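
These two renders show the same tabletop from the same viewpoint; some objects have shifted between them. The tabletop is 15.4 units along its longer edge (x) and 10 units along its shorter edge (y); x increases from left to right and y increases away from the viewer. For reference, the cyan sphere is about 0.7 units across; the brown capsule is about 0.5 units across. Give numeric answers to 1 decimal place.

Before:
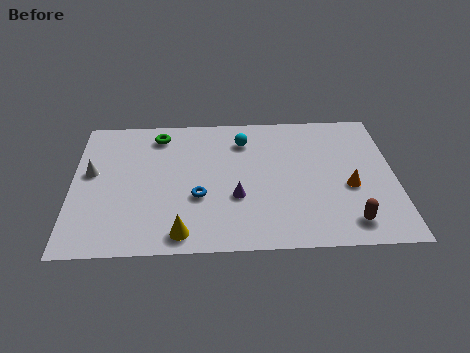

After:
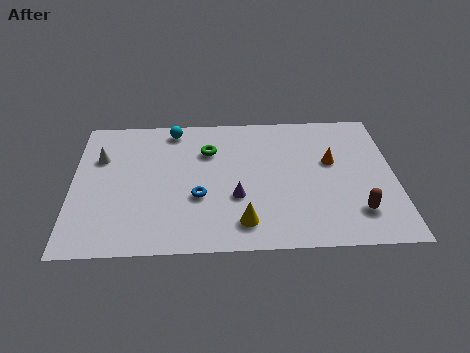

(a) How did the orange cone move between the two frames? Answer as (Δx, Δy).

(-0.8, 1.9)

From the two frames, the orange cone sits at roughly (13.2, 4.1) before and (12.4, 6.0) after.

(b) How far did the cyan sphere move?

3.5

From (8.2, 7.8) to (4.8, 8.8), the cyan sphere covered √(3.4² + 1.0²) ≈ 3.5 units.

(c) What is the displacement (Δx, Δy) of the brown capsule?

(0.4, 0.7)

The brown capsule was at about (13.1, 1.6) and moved to about (13.5, 2.3).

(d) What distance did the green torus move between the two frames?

2.7

From (4.1, 8.4) to (6.5, 7.1), the green torus covered √(2.4² + 1.3²) ≈ 2.7 units.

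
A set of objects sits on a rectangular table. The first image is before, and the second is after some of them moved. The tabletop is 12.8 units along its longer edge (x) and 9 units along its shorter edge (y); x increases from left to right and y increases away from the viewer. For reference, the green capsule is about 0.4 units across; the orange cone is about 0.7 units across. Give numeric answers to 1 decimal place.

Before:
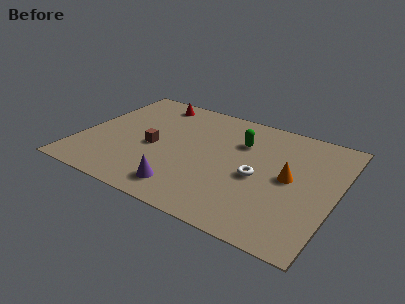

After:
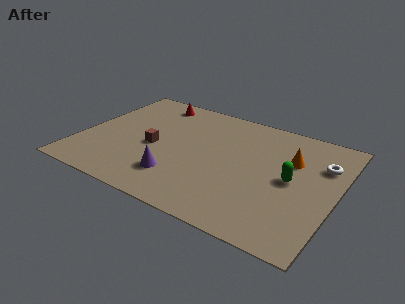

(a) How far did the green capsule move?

3.3

The green capsule moved from about (7.8, 6.3) to (10.6, 4.5), a distance of √(2.8² + 1.8²) ≈ 3.3.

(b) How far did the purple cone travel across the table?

0.9

The purple cone was near (5.7, 1.5) before and (5.2, 2.2) after, so it travelled √(0.5² + 0.7²) ≈ 0.9 units.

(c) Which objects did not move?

the brown cube and the red cone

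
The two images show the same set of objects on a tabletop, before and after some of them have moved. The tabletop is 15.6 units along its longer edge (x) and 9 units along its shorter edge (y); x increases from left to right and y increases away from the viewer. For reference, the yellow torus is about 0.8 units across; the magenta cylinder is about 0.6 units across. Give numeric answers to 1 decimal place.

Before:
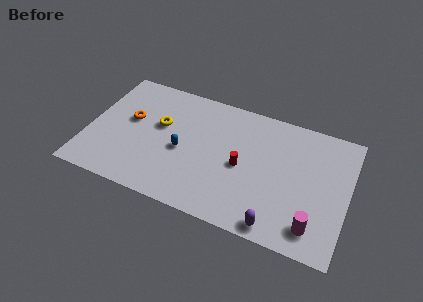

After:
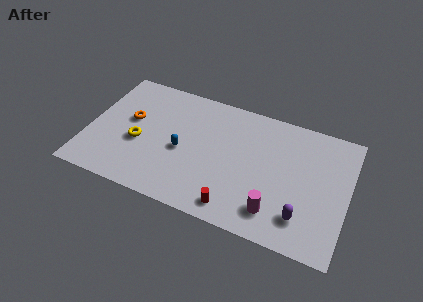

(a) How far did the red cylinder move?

3.0

The red cylinder moved from about (9.3, 4.2) to (9.2, 1.2), a distance of √(0.1² + 3.0²) ≈ 3.0.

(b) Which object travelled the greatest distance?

the red cylinder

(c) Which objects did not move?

the blue capsule and the orange torus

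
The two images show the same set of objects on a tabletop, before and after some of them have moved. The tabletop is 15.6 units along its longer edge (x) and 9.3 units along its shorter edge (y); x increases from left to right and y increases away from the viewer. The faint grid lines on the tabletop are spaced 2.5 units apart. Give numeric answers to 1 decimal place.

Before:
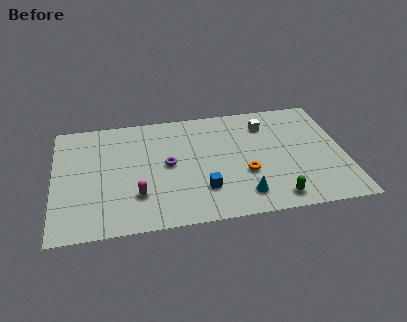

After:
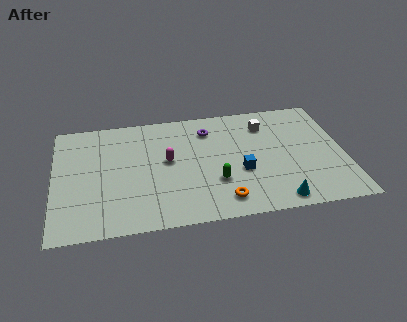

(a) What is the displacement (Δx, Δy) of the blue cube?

(2.1, 1.1)

From the two frames, the blue cube sits at roughly (7.9, 2.5) before and (10.0, 3.6) after.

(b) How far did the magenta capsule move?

3.0

The magenta capsule was near (4.4, 2.6) before and (6.1, 5.1) after, so it travelled √(1.7² + 2.5²) ≈ 3.0 units.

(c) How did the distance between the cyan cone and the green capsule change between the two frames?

+2.0

The distance was about 1.8 in the first image and 3.8 in the second, so they moved 2.0 units further apart.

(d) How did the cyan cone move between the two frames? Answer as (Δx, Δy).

(1.8, -0.7)

From the two frames, the cyan cone sits at roughly (10.0, 1.7) before and (11.8, 1.0) after.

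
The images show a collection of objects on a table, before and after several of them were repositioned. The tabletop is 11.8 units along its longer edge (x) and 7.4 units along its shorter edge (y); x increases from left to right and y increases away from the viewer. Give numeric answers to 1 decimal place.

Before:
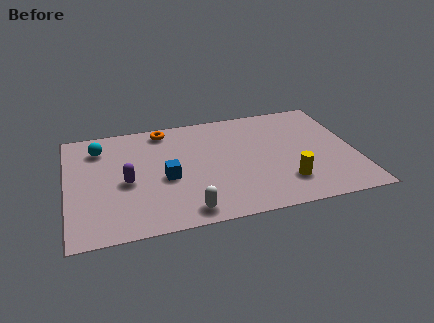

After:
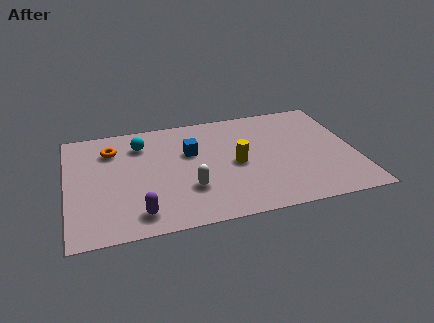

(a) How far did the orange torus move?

2.4

The orange torus was near (4.1, 6.5) before and (1.9, 5.6) after, so it travelled √(2.2² + 0.9²) ≈ 2.4 units.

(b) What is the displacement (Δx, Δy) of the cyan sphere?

(1.7, -0.1)

The cyan sphere started near (1.4, 5.8) and ended near (3.1, 5.7).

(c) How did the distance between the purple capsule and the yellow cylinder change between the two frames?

-1.9

Before: roughly 6.6 units apart; after: 4.7. That's 1.9 units closer together.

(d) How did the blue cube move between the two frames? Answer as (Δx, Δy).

(1.1, 1.5)

From the two frames, the blue cube sits at roughly (4.0, 3.2) before and (5.1, 4.7) after.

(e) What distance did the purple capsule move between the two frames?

2.1

From (2.4, 3.3) to (2.8, 1.2), the purple capsule covered √(0.4² + 2.1²) ≈ 2.1 units.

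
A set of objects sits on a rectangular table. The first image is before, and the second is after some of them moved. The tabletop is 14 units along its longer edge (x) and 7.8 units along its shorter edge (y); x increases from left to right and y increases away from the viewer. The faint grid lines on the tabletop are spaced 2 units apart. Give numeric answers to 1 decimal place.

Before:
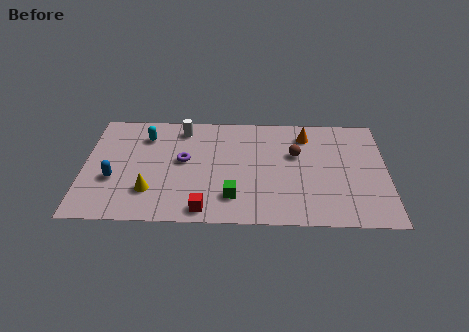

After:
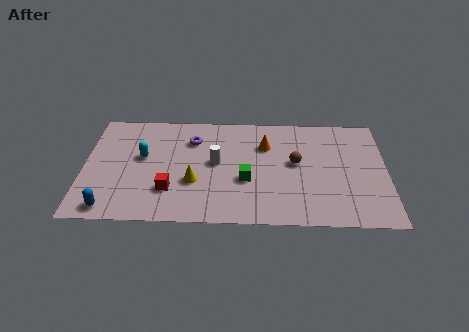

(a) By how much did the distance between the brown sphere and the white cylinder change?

-1.9

They were about 5.6 units apart before and 3.7 after — 1.9 units closer together.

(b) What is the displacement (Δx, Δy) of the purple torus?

(0.4, 1.5)

From the two frames, the purple torus sits at roughly (4.6, 4.3) before and (5.0, 5.8) after.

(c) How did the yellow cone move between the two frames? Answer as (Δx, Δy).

(2.0, 0.7)

The yellow cone was at about (3.1, 2.1) and moved to about (5.1, 2.8).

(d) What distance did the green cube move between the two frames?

1.3

From (6.9, 1.8) to (7.5, 3.0), the green cube covered √(0.6² + 1.2²) ≈ 1.3 units.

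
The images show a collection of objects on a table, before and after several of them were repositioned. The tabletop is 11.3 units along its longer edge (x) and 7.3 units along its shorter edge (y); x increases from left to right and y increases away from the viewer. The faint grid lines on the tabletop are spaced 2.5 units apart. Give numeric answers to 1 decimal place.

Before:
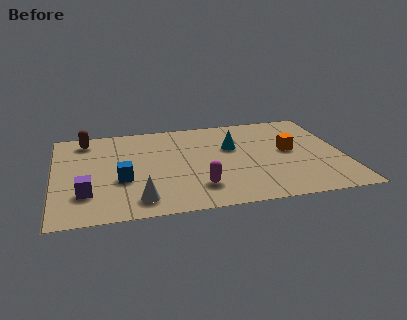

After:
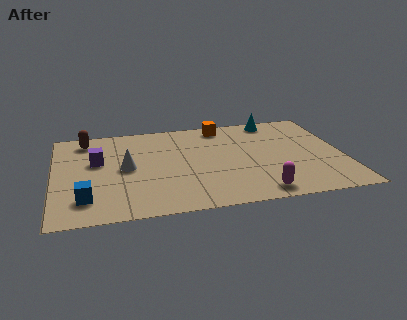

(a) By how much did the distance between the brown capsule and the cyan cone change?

+1.6

They were about 5.9 units apart before and 7.5 after — 1.6 units further apart.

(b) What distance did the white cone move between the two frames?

2.5

The white cone was near (3.2, 1.2) before and (2.8, 3.7) after, so it travelled √(0.4² + 2.5²) ≈ 2.5 units.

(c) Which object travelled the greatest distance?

the orange cube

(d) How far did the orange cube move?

3.5

The orange cube moved from about (9.2, 3.9) to (6.7, 6.4), a distance of √(2.5² + 2.5²) ≈ 3.5.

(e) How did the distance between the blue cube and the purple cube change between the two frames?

+1.2

The distance was about 1.6 in the first image and 2.8 in the second, so they moved 1.2 units further apart.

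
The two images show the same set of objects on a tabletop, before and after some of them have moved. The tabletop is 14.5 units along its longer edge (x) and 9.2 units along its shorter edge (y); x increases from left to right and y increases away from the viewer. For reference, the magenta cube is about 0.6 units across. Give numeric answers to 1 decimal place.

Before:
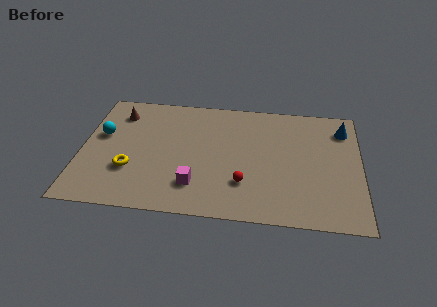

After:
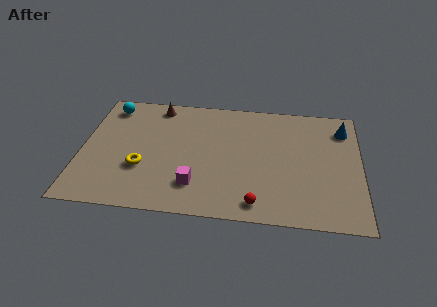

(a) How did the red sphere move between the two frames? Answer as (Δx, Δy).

(0.7, -1.4)

The red sphere started near (8.5, 2.6) and ended near (9.2, 1.2).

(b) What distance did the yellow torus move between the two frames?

0.6

From (2.6, 3.0) to (3.2, 3.2), the yellow torus covered √(0.6² + 0.2²) ≈ 0.6 units.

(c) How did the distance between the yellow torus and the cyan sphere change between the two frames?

+2.0

They were about 3.0 units apart before and 5.0 after — 2.0 units further apart.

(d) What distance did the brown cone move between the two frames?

2.2

The brown cone moved from about (1.8, 7.3) to (3.8, 8.1), a distance of √(2.0² + 0.8²) ≈ 2.2.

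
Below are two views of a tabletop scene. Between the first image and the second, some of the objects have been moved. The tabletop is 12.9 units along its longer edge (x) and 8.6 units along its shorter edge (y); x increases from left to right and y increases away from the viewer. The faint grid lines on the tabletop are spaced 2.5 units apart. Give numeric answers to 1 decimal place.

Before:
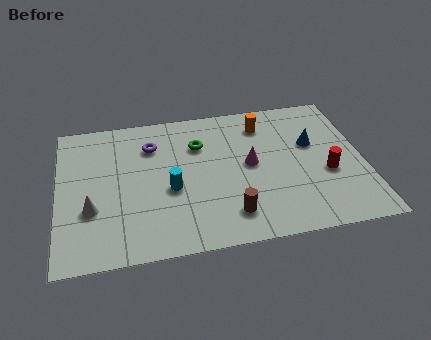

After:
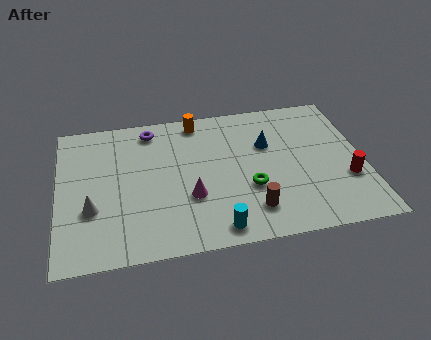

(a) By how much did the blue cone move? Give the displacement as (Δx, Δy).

(-1.9, 0.3)

From the two frames, the blue cone sits at roughly (10.8, 5.3) before and (8.9, 5.6) after.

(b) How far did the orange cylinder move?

2.9

The orange cylinder moved from about (8.8, 6.9) to (6.0, 7.6), a distance of √(2.8² + 0.7²) ≈ 2.9.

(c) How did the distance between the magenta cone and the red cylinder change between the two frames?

+3.2

They were about 3.4 units apart before and 6.6 after — 3.2 units further apart.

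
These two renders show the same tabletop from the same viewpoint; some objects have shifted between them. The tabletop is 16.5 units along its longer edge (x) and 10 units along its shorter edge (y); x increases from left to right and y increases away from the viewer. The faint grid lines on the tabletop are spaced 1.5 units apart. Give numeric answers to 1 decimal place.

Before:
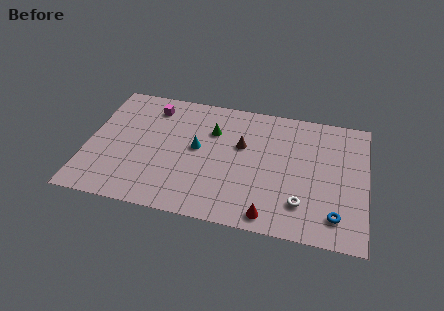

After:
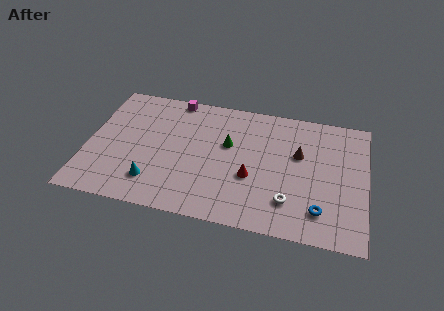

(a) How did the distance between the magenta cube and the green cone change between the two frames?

+0.7

Before: roughly 3.9 units apart; after: 4.6. That's 0.7 units further apart.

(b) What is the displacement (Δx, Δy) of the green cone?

(1.0, -0.9)

The green cone was at about (7.3, 7.0) and moved to about (8.3, 6.1).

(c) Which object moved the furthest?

the cyan cone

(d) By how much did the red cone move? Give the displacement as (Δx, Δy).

(-1.2, 2.7)

The red cone started near (11.0, 1.1) and ended near (9.8, 3.8).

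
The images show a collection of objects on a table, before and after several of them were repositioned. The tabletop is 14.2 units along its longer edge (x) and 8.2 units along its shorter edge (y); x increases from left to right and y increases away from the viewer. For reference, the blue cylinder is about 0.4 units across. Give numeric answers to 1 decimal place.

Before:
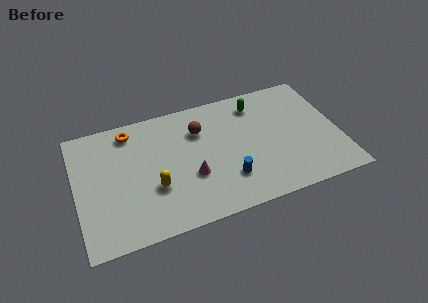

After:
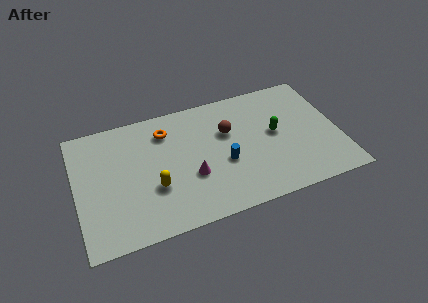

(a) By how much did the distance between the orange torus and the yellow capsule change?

-0.6

Before: roughly 4.2 units apart; after: 3.6. That's 0.6 units closer together.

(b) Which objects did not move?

the yellow capsule and the magenta cone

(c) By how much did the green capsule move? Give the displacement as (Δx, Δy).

(0.8, -2.3)

The green capsule started near (10.0, 6.7) and ended near (10.8, 4.4).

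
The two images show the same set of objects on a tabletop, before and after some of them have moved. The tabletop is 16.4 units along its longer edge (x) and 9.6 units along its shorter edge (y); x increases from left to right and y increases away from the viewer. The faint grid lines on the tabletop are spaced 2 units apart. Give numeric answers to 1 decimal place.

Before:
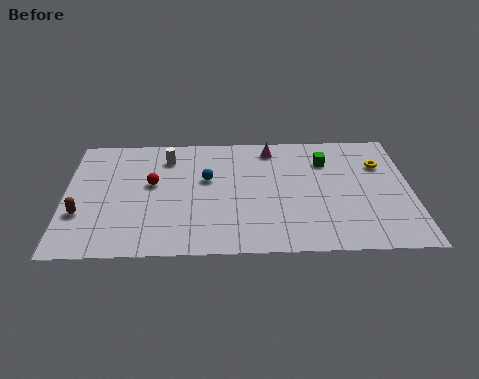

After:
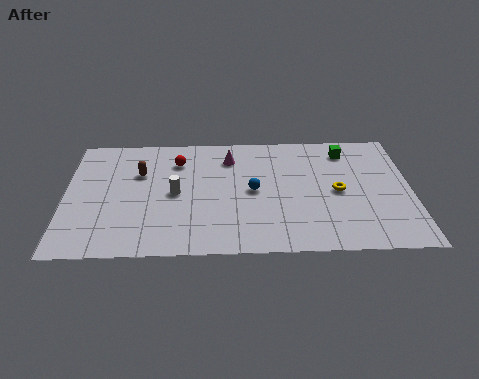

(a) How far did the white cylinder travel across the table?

2.9

From (4.8, 7.6) to (5.2, 4.7), the white cylinder covered √(0.4² + 2.9²) ≈ 2.9 units.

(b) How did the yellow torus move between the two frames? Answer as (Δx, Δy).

(-2.1, -2.1)

The yellow torus was at about (15.0, 6.7) and moved to about (12.9, 4.6).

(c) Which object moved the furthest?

the brown capsule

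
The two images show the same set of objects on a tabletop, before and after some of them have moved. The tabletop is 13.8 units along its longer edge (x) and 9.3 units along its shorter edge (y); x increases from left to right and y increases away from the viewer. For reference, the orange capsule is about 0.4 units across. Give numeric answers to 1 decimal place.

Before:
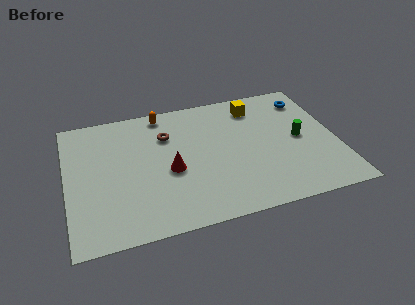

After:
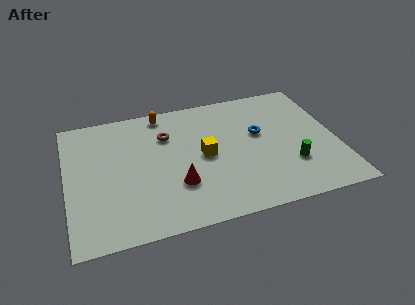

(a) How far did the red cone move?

1.1

The red cone moved from about (5.2, 4.0) to (5.5, 2.9), a distance of √(0.3² + 1.1²) ≈ 1.1.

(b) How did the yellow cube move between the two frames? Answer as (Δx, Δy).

(-2.9, -3.0)

The yellow cube started near (9.9, 7.6) and ended near (7.0, 4.6).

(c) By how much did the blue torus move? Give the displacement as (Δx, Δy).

(-2.7, -2.0)

From the two frames, the blue torus sits at roughly (12.6, 7.5) before and (9.9, 5.5) after.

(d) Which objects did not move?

the brown torus and the orange capsule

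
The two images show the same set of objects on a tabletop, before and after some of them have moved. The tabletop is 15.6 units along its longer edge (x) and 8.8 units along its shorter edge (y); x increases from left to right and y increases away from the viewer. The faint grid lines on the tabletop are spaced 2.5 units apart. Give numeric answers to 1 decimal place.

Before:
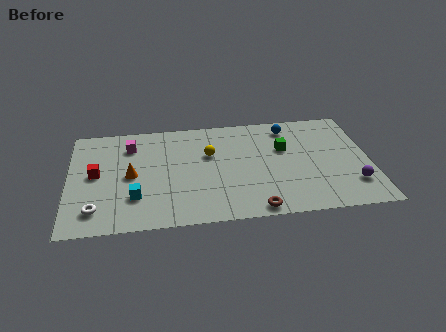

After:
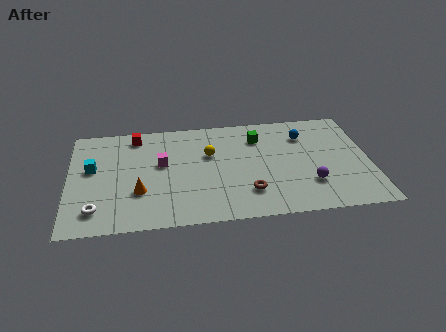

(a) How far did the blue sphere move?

1.1

The blue sphere was near (11.5, 7.4) before and (12.3, 6.6) after, so it travelled √(0.8² + 0.8²) ≈ 1.1 units.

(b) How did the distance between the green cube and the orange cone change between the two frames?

-0.7

Before: roughly 8.1 units apart; after: 7.4. That's 0.7 units closer together.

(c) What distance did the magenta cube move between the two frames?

2.3

The magenta cube was near (3.2, 6.8) before and (4.8, 5.1) after, so it travelled √(1.6² + 1.7²) ≈ 2.3 units.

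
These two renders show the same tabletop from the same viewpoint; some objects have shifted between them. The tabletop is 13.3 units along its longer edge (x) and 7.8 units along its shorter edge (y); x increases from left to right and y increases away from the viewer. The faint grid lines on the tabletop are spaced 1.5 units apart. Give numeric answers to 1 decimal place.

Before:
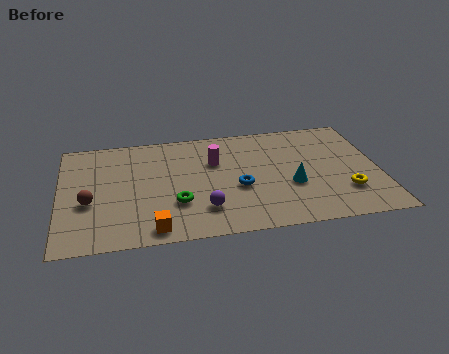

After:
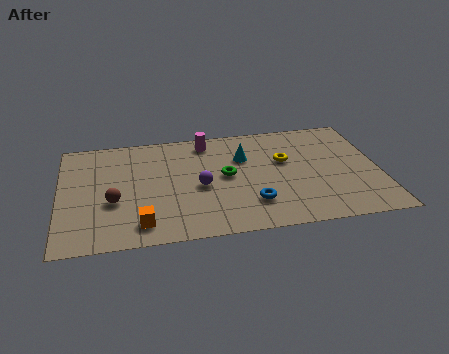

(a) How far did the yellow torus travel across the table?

3.5

From (11.8, 2.2) to (9.4, 4.8), the yellow torus covered √(2.4² + 2.6²) ≈ 3.5 units.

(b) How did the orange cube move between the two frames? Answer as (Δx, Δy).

(-0.5, 0.4)

From the two frames, the orange cube sits at roughly (3.8, 0.9) before and (3.3, 1.3) after.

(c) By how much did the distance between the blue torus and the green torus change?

-0.4

Before: roughly 2.7 units apart; after: 2.3. That's 0.4 units closer together.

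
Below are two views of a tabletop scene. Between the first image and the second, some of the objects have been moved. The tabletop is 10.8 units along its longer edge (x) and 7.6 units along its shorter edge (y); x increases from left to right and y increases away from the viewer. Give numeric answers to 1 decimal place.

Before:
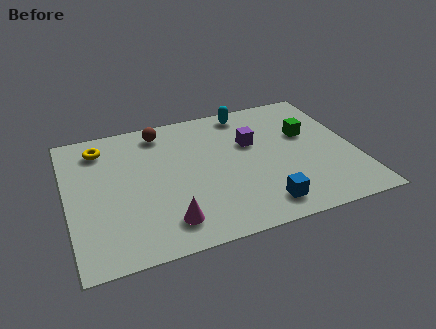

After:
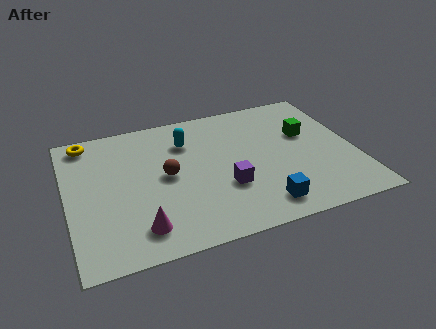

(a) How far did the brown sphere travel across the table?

2.6

From (3.7, 6.5) to (3.7, 3.9), the brown sphere covered √(0.0² + 2.6²) ≈ 2.6 units.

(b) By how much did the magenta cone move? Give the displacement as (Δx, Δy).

(-1.0, 0.0)

From the two frames, the magenta cone sits at roughly (3.5, 1.4) before and (2.5, 1.4) after.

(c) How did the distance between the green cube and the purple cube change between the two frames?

+1.8

Before: roughly 2.1 units apart; after: 3.9. That's 1.8 units further apart.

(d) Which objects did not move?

the blue cube and the green cube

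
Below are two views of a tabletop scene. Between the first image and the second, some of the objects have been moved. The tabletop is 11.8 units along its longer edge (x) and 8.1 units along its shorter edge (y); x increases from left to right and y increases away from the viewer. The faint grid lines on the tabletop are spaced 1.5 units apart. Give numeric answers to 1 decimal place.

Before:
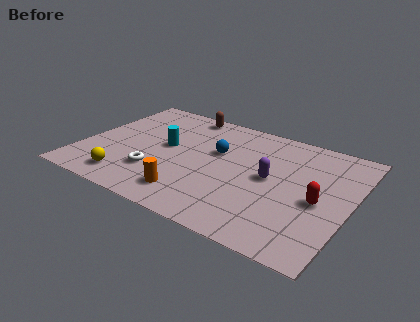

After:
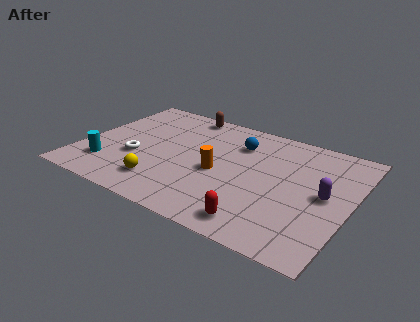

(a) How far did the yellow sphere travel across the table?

1.6

From (2.4, 1.3) to (3.9, 1.7), the yellow sphere covered √(1.5² + 0.4²) ≈ 1.6 units.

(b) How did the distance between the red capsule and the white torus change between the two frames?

-1.0

They were about 7.1 units apart before and 6.1 after — 1.0 units closer together.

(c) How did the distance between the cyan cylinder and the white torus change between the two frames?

-0.5

The distance was about 2.1 in the first image and 1.6 in the second, so they moved 0.5 units closer together.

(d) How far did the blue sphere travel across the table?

1.3

The blue sphere was near (5.8, 5.0) before and (6.6, 6.0) after, so it travelled √(0.8² + 1.0²) ≈ 1.3 units.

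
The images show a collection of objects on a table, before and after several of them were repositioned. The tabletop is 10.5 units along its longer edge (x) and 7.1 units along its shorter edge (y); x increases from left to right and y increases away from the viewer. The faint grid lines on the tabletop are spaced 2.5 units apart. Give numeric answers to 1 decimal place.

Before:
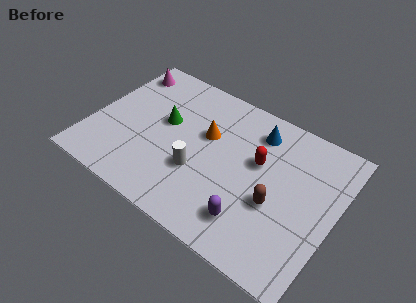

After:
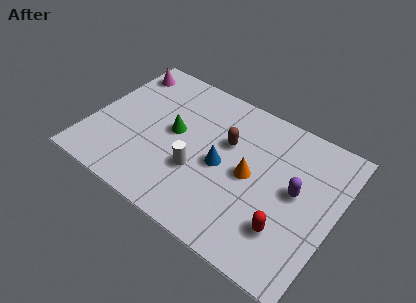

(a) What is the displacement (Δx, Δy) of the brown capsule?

(-2.4, 1.7)

The brown capsule started near (8.1, 2.8) and ended near (5.7, 4.5).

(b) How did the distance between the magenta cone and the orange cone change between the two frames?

+2.3

The distance was about 4.3 in the first image and 6.6 in the second, so they moved 2.3 units further apart.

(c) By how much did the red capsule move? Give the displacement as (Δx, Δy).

(1.6, -2.4)

From the two frames, the red capsule sits at roughly (7.1, 4.3) before and (8.7, 1.9) after.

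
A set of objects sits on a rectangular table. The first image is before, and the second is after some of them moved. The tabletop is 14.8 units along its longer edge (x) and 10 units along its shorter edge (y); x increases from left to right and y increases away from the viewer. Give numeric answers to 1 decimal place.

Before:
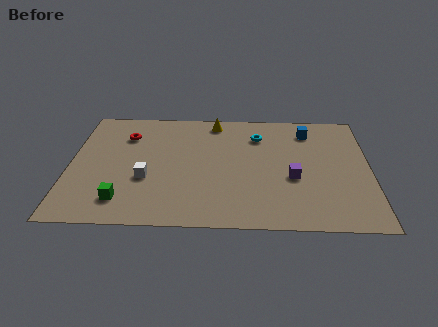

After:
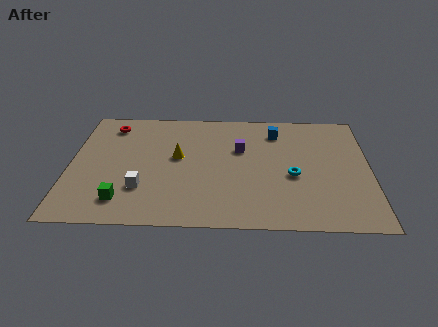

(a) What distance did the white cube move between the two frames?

0.8

The white cube was near (3.8, 3.7) before and (3.6, 2.9) after, so it travelled √(0.2² + 0.8²) ≈ 0.8 units.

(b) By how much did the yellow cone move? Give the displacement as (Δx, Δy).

(-1.8, -3.2)

The yellow cone started near (7.1, 8.8) and ended near (5.3, 5.6).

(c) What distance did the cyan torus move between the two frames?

3.8

From (9.3, 7.6) to (11.0, 4.2), the cyan torus covered √(1.7² + 3.4²) ≈ 3.8 units.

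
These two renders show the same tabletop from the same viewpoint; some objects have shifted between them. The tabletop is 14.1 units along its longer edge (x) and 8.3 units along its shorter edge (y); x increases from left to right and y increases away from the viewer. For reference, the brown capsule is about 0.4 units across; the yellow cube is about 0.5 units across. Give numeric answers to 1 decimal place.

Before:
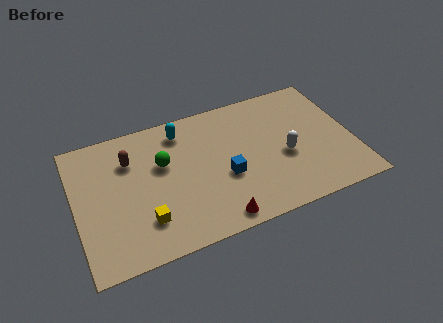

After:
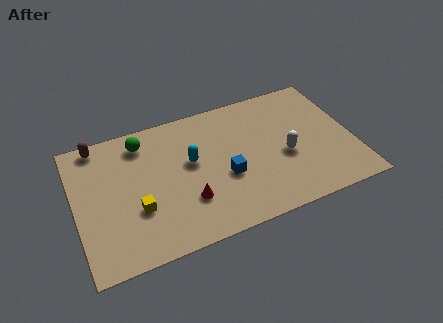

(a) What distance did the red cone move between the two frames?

2.1

From (6.8, 0.9) to (5.5, 2.5), the red cone covered √(1.3² + 1.6²) ≈ 2.1 units.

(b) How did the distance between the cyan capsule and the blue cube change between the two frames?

-1.9

They were about 4.1 units apart before and 2.2 after — 1.9 units closer together.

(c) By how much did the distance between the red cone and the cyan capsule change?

-3.8

Before: roughly 6.1 units apart; after: 2.3. That's 3.8 units closer together.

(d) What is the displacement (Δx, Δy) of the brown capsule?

(-1.5, 1.5)

The brown capsule started near (2.9, 6.0) and ended near (1.4, 7.5).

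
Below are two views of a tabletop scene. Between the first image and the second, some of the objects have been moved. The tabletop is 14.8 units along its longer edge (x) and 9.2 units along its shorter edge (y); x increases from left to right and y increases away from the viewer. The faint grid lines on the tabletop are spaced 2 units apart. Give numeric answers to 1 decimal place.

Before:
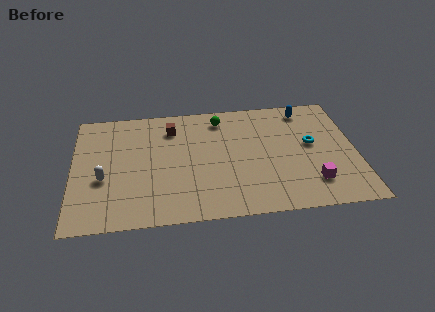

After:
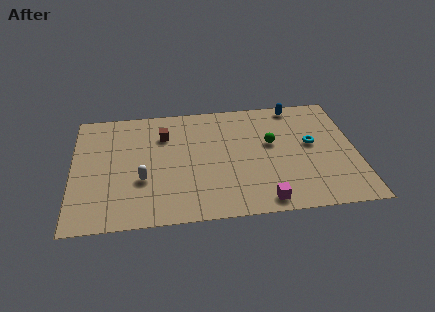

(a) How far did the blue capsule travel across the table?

0.6

From (12.3, 7.9) to (11.8, 8.3), the blue capsule covered √(0.5² + 0.4²) ≈ 0.6 units.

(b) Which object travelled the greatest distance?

the green sphere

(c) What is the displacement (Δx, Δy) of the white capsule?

(2.0, -0.3)

The white capsule was at about (1.6, 3.6) and moved to about (3.6, 3.3).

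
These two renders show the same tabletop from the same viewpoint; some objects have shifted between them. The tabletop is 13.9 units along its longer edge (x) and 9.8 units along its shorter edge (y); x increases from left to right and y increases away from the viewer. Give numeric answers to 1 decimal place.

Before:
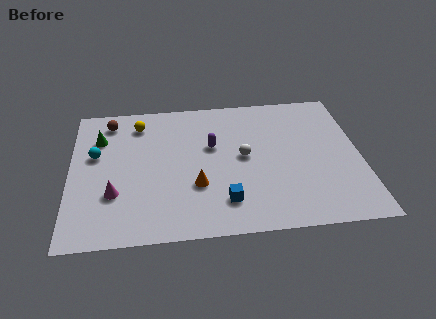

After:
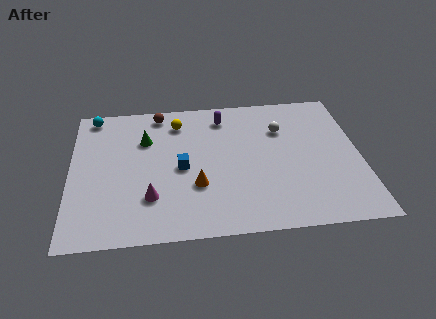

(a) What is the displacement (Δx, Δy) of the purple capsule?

(0.6, 2.1)

From the two frames, the purple capsule sits at roughly (6.8, 6.0) before and (7.4, 8.1) after.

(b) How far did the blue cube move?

3.2

The blue cube was near (7.3, 2.1) before and (5.3, 4.6) after, so it travelled √(2.0² + 2.5²) ≈ 3.2 units.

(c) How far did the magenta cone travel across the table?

1.7

From (2.1, 3.1) to (3.8, 2.7), the magenta cone covered √(1.7² + 0.4²) ≈ 1.7 units.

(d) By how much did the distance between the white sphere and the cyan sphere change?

+2.2

Before: roughly 7.1 units apart; after: 9.3. That's 2.2 units further apart.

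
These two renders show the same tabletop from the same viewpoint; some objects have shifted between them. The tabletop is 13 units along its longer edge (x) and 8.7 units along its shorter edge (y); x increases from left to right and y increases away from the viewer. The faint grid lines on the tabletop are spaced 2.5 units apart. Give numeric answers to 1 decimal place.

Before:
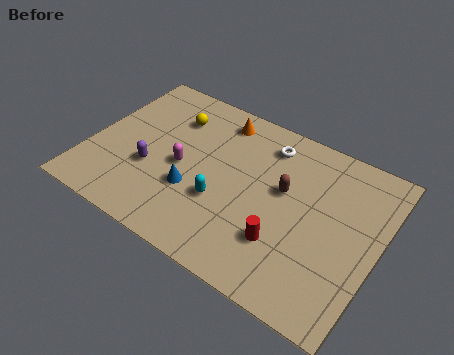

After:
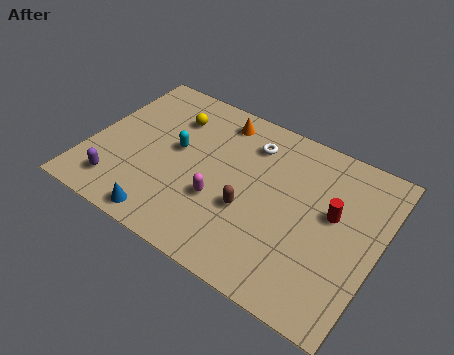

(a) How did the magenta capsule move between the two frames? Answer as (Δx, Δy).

(1.9, -0.9)

From the two frames, the magenta capsule sits at roughly (4.2, 4.0) before and (6.1, 3.1) after.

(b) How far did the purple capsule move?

2.0

The purple capsule moved from about (2.9, 3.2) to (1.7, 1.6), a distance of √(1.2² + 1.6²) ≈ 2.0.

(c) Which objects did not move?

the orange cone and the yellow sphere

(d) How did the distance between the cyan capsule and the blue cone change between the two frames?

+2.6

Before: roughly 1.3 units apart; after: 3.9. That's 2.6 units further apart.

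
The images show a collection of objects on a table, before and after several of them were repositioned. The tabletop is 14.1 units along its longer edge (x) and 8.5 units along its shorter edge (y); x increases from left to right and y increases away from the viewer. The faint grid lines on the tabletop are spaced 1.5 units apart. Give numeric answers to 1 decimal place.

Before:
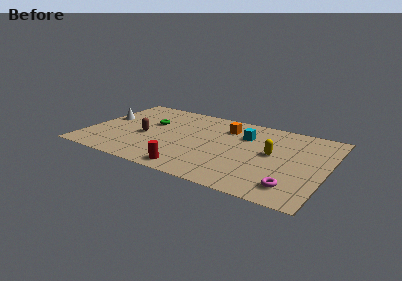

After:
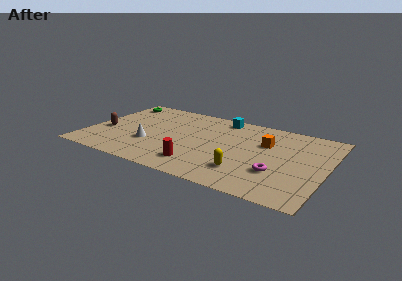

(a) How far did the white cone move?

3.6

From (0.8, 4.9) to (3.8, 2.9), the white cone covered √(3.0² + 2.0²) ≈ 3.6 units.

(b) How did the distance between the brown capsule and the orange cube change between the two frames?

+4.4

Before: roughly 5.3 units apart; after: 9.7. That's 4.4 units further apart.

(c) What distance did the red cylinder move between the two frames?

0.8

The red cylinder was near (6.6, 1.0) before and (6.9, 1.7) after, so it travelled √(0.3² + 0.7²) ≈ 0.8 units.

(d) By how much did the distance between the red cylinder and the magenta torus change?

-1.2

They were about 5.8 units apart before and 4.6 after — 1.2 units closer together.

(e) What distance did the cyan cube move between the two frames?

2.2

The cyan cube moved from about (9.1, 6.0) to (7.5, 7.5), a distance of √(1.6² + 1.5²) ≈ 2.2.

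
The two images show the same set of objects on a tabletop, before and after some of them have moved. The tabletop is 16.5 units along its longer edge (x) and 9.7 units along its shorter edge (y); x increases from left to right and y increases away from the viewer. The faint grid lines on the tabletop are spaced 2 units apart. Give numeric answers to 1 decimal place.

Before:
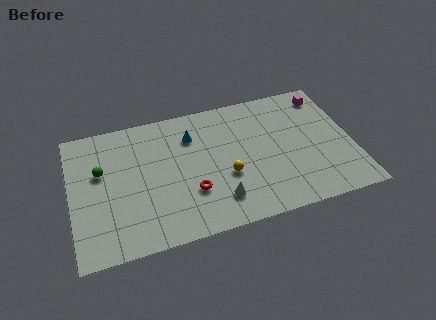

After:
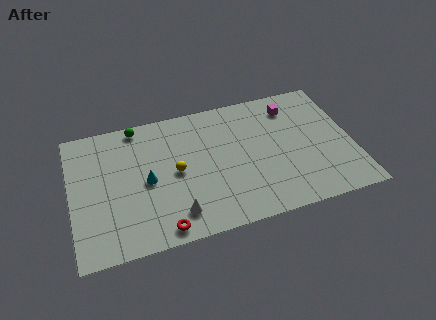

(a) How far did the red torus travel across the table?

2.8

The red torus moved from about (6.9, 3.1) to (5.0, 1.0), a distance of √(1.9² + 2.1²) ≈ 2.8.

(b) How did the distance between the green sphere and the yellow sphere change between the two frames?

-3.1

The distance was about 7.6 in the first image and 4.5 in the second, so they moved 3.1 units closer together.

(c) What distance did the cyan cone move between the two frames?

3.8

The cyan cone moved from about (7.2, 7.2) to (4.4, 4.6), a distance of √(2.8² + 2.6²) ≈ 3.8.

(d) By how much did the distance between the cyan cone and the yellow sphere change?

-2.2

Before: roughly 3.9 units apart; after: 1.7. That's 2.2 units closer together.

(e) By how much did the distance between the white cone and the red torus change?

-0.6

Before: roughly 1.8 units apart; after: 1.2. That's 0.6 units closer together.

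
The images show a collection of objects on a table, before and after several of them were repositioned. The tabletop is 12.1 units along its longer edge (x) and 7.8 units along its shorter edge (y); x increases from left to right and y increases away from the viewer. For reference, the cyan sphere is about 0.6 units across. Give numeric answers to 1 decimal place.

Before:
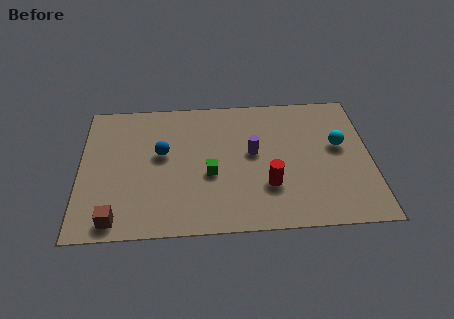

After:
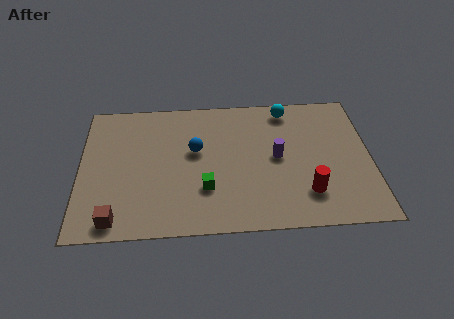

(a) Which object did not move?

the brown cube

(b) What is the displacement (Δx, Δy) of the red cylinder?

(1.6, -0.5)

The red cylinder was at about (7.8, 2.4) and moved to about (9.4, 1.9).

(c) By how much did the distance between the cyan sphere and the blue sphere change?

-2.9

The distance was about 7.4 in the first image and 4.5 in the second, so they moved 2.9 units closer together.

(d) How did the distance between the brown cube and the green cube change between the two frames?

-0.5

Before: roughly 4.5 units apart; after: 4.0. That's 0.5 units closer together.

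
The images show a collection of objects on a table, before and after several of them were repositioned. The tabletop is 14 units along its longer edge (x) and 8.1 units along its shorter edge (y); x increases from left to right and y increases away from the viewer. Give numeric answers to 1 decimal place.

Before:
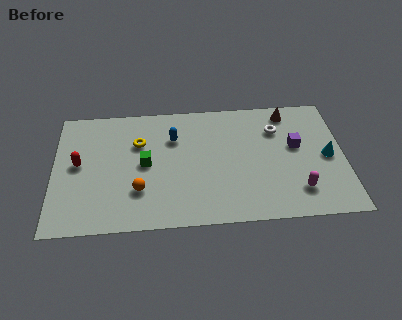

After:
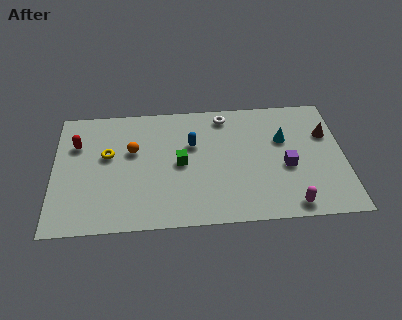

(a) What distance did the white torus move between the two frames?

2.7

From (10.8, 5.9) to (8.3, 7.0), the white torus covered √(2.5² + 1.1²) ≈ 2.7 units.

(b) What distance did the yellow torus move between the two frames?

1.7

The yellow torus moved from about (4.1, 5.5) to (2.6, 4.8), a distance of √(1.5² + 0.7²) ≈ 1.7.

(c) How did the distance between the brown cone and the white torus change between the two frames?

+3.9

The distance was about 1.3 in the first image and 5.2 in the second, so they moved 3.9 units further apart.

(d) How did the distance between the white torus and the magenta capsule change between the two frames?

+2.6

The distance was about 4.2 in the first image and 6.8 in the second, so they moved 2.6 units further apart.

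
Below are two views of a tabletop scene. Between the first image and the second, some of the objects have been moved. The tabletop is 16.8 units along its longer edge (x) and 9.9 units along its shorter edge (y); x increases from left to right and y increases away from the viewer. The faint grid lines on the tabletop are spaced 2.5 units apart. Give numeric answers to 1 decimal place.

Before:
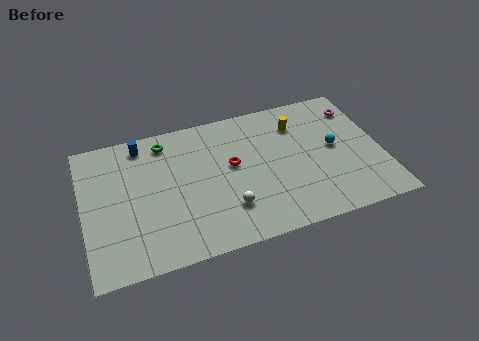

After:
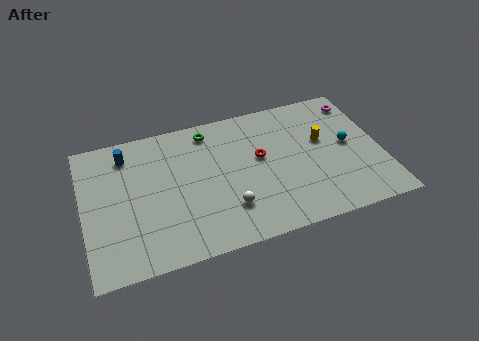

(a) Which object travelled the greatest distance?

the green torus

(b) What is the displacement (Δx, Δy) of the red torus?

(1.6, 0.1)

The red torus started near (8.4, 5.6) and ended near (10.0, 5.7).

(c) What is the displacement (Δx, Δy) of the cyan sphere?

(0.8, 0.0)

The cyan sphere was at about (14.2, 5.2) and moved to about (15.0, 5.2).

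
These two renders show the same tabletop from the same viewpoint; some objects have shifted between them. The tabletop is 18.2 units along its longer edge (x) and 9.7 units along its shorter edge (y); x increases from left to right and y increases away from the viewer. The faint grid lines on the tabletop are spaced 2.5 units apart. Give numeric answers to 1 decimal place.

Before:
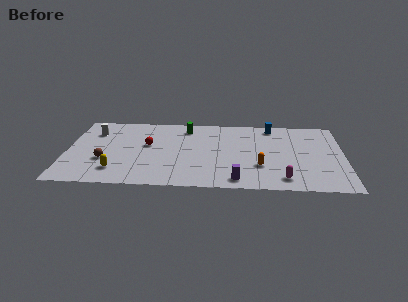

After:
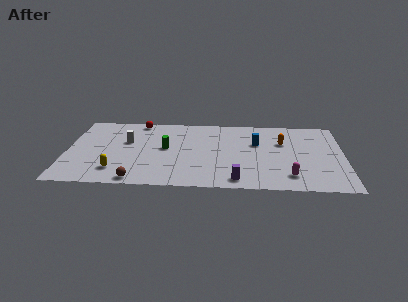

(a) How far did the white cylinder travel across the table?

2.5

The white cylinder was near (1.7, 7.2) before and (3.9, 6.0) after, so it travelled √(2.2² + 1.2²) ≈ 2.5 units.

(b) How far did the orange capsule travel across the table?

3.6

The orange capsule moved from about (12.7, 3.1) to (14.2, 6.4), a distance of √(1.5² + 3.3²) ≈ 3.6.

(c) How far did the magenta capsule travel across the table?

0.6

The magenta capsule moved from about (14.2, 1.5) to (14.6, 1.9), a distance of √(0.4² + 0.4²) ≈ 0.6.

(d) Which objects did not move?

the yellow capsule and the purple cylinder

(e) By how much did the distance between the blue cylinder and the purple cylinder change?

-2.5

The distance was about 7.7 in the first image and 5.2 in the second, so they moved 2.5 units closer together.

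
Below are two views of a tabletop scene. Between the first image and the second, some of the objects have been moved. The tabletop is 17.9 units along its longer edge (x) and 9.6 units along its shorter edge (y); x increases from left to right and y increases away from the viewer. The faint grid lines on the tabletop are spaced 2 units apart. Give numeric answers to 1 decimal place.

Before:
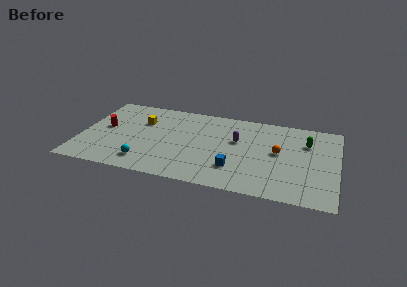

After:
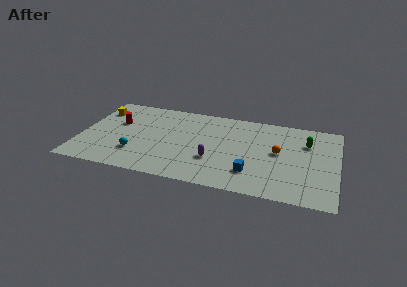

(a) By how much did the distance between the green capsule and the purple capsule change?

+2.4

The distance was about 4.9 in the first image and 7.3 in the second, so they moved 2.4 units further apart.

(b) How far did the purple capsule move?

3.1

The purple capsule moved from about (10.9, 5.9) to (9.4, 3.2), a distance of √(1.5² + 2.7²) ≈ 3.1.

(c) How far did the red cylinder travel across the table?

1.1

From (1.6, 5.2) to (2.4, 6.0), the red cylinder covered √(0.8² + 0.8²) ≈ 1.1 units.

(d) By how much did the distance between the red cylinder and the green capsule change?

-0.9

They were about 14.2 units apart before and 13.3 after — 0.9 units closer together.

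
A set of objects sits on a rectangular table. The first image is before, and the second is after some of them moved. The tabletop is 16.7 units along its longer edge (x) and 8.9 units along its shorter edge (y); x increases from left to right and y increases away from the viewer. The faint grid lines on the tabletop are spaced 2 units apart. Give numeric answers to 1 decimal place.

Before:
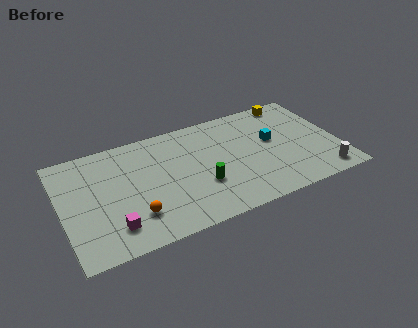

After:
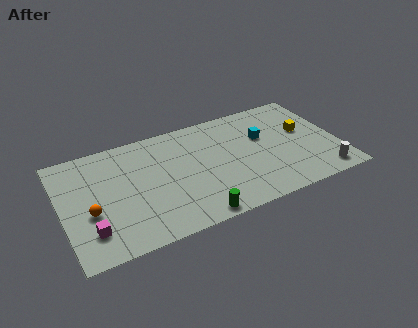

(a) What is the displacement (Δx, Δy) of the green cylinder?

(-0.7, -2.3)

The green cylinder started near (8.2, 3.1) and ended near (7.5, 0.8).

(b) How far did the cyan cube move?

0.7

From (12.8, 5.1) to (12.3, 5.6), the cyan cube covered √(0.5² + 0.5²) ≈ 0.7 units.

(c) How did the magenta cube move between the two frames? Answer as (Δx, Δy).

(-1.3, 0.2)

From the two frames, the magenta cube sits at roughly (2.8, 1.9) before and (1.5, 2.1) after.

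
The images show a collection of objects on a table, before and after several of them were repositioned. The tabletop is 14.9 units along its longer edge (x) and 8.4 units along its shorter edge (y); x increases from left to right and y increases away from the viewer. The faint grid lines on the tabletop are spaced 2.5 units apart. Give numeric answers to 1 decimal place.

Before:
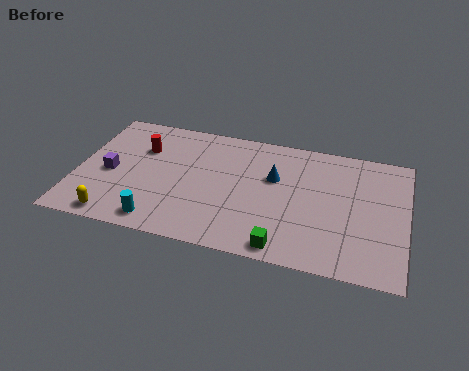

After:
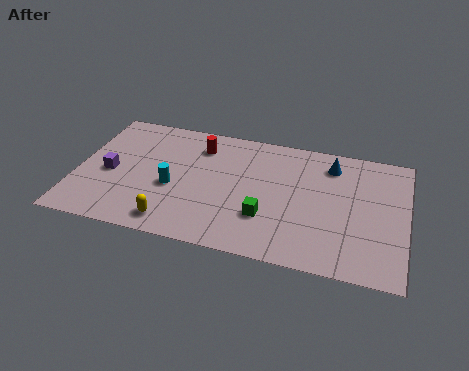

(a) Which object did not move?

the purple cube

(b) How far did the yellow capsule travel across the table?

2.6

From (2.0, 0.9) to (4.6, 1.2), the yellow capsule covered √(2.6² + 0.3²) ≈ 2.6 units.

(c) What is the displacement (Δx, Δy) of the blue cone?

(2.5, 1.5)

The blue cone started near (8.9, 5.3) and ended near (11.4, 6.8).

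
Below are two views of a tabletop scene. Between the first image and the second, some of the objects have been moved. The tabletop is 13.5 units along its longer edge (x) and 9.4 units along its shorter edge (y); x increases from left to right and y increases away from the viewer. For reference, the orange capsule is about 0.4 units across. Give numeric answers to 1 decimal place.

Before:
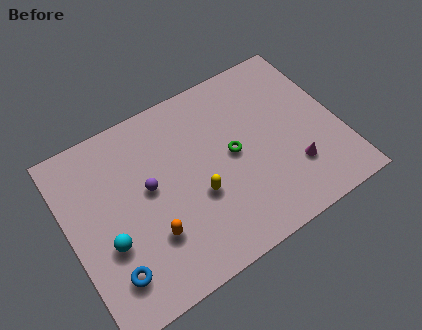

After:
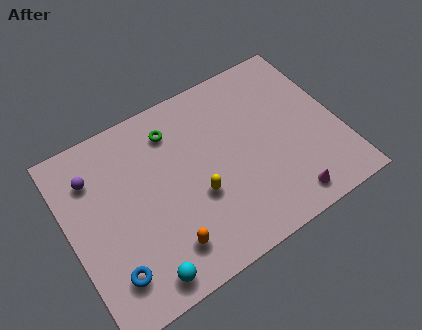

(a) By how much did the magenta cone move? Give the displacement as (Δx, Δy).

(-0.6, -1.4)

From the two frames, the magenta cone sits at roughly (10.9, 2.6) before and (10.3, 1.2) after.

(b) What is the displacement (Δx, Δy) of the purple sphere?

(-2.5, 1.9)

From the two frames, the purple sphere sits at roughly (4.0, 5.2) before and (1.5, 7.1) after.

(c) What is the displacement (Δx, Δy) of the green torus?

(-2.6, 2.7)

The green torus was at about (8.2, 4.8) and moved to about (5.6, 7.5).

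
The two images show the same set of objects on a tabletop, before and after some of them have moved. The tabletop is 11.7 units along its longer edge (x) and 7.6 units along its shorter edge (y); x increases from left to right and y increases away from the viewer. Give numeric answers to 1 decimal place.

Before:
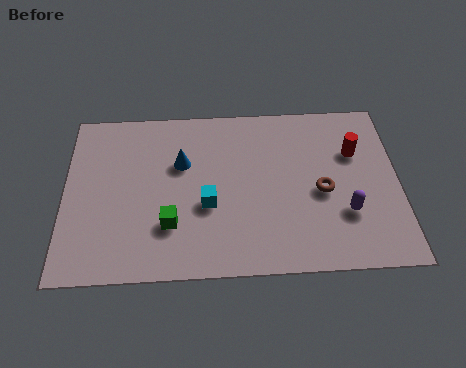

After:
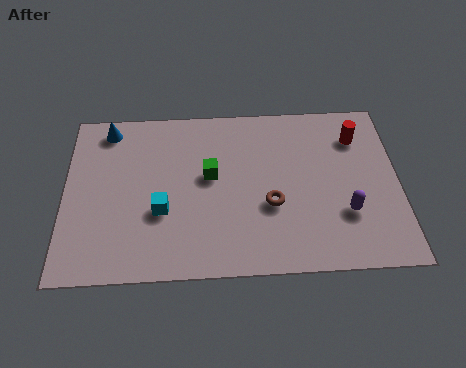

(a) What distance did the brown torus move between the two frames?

1.9

The brown torus moved from about (9.0, 3.4) to (7.2, 2.9), a distance of √(1.8² + 0.5²) ≈ 1.9.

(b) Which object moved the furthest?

the blue cone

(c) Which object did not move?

the purple capsule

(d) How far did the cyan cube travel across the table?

1.6

The cyan cube was near (5.0, 3.0) before and (3.4, 2.8) after, so it travelled √(1.6² + 0.2²) ≈ 1.6 units.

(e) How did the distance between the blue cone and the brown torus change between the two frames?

+1.7

Before: roughly 5.1 units apart; after: 6.8. That's 1.7 units further apart.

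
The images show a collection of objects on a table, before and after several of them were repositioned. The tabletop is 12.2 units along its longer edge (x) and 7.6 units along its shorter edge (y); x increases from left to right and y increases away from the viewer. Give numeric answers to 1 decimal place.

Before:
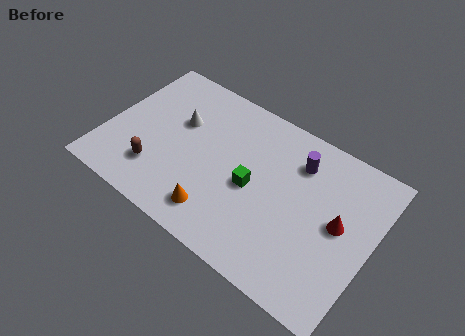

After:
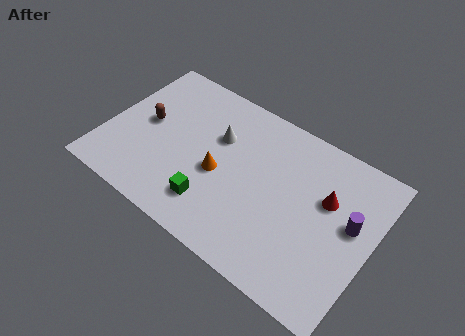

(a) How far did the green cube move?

2.3

The green cube was near (6.8, 3.5) before and (5.3, 1.7) after, so it travelled √(1.5² + 1.8²) ≈ 2.3 units.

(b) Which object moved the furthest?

the purple cylinder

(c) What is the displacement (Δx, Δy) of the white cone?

(1.8, 0.2)

The white cone started near (3.1, 4.8) and ended near (4.9, 5.0).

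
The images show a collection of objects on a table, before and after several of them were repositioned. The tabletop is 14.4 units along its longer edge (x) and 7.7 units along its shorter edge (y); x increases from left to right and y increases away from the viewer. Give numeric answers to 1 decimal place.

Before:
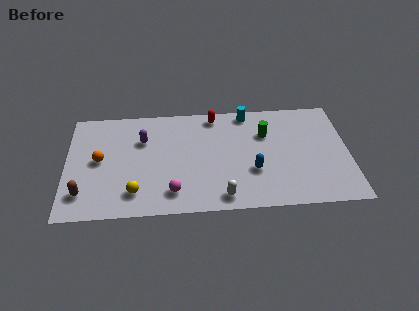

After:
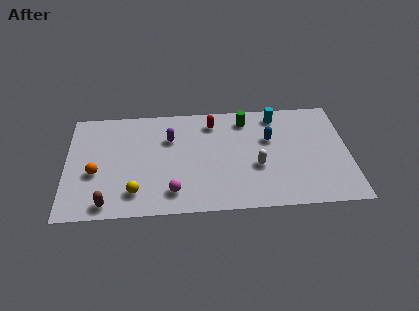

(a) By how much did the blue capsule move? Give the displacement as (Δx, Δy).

(0.9, 2.2)

From the two frames, the blue capsule sits at roughly (9.5, 2.7) before and (10.4, 4.9) after.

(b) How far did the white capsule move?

2.7

From (7.9, 1.0) to (9.7, 3.0), the white capsule covered √(1.8² + 2.0²) ≈ 2.7 units.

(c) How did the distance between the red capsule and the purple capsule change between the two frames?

-1.6

They were about 4.0 units apart before and 2.4 after — 1.6 units closer together.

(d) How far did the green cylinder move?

1.5

The green cylinder was near (10.2, 5.3) before and (9.2, 6.4) after, so it travelled √(1.0² + 1.1²) ≈ 1.5 units.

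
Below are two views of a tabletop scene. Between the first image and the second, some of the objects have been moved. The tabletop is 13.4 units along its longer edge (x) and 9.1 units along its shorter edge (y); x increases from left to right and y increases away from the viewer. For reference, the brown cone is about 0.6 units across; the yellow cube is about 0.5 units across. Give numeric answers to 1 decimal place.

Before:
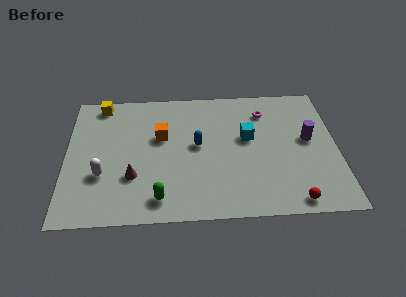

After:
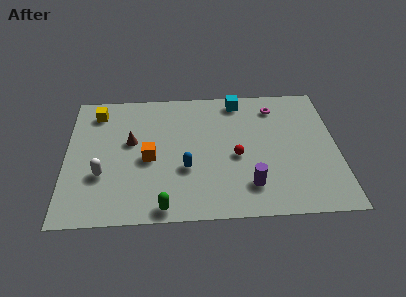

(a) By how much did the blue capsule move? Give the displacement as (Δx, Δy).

(-0.6, -1.6)

The blue capsule started near (6.5, 4.9) and ended near (5.9, 3.3).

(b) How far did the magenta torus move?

0.6

The magenta torus was near (9.9, 7.1) before and (10.4, 7.4) after, so it travelled √(0.5² + 0.3²) ≈ 0.6 units.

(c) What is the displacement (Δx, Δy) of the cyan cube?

(-0.4, 2.7)

From the two frames, the cyan cube sits at roughly (9.0, 5.3) before and (8.6, 8.0) after.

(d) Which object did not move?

the white capsule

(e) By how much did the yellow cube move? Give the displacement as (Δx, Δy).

(-0.2, -0.6)

The yellow cube was at about (1.7, 8.1) and moved to about (1.5, 7.5).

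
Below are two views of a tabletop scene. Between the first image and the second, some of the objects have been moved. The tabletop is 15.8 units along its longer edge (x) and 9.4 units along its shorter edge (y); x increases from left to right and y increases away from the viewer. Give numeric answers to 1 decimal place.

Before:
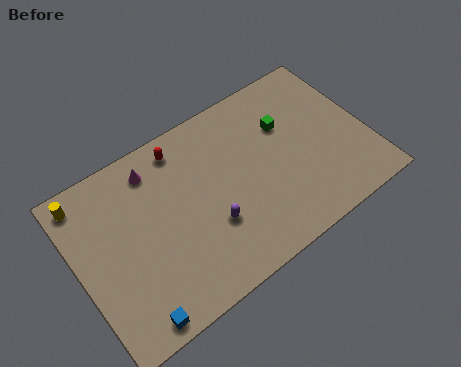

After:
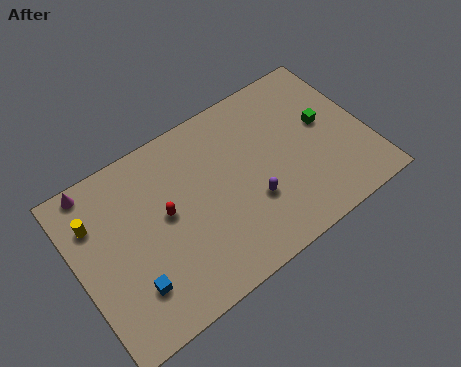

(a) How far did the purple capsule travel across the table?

2.3

The purple capsule was near (6.9, 3.2) before and (9.2, 3.2) after, so it travelled √(2.3² + 0.0²) ≈ 2.3 units.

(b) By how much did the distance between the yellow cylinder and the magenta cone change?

-1.9

The distance was about 3.7 in the first image and 1.8 in the second, so they moved 1.9 units closer together.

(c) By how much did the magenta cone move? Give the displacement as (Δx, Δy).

(-3.1, 0.8)

The magenta cone was at about (4.6, 7.8) and moved to about (1.5, 8.6).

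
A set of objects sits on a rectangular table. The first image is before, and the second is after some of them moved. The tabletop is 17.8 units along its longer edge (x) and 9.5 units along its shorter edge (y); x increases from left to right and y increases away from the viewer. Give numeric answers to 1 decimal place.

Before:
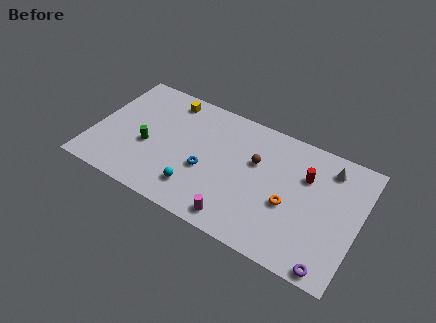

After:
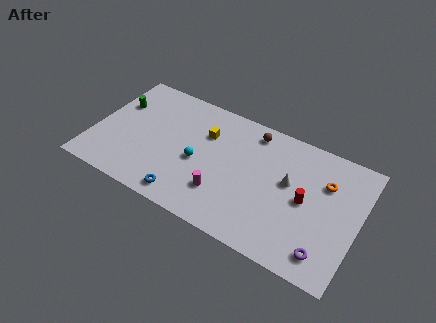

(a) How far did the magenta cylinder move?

1.8

The magenta cylinder was near (10.2, 1.2) before and (9.0, 2.6) after, so it travelled √(1.2² + 1.4²) ≈ 1.8 units.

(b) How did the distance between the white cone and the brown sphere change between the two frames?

-1.1

Before: roughly 5.0 units apart; after: 3.9. That's 1.1 units closer together.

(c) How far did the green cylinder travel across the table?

3.5

From (3.7, 3.9) to (1.2, 6.4), the green cylinder covered √(2.5² + 2.5²) ≈ 3.5 units.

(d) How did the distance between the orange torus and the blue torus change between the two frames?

+4.6

Before: roughly 5.6 units apart; after: 10.2. That's 4.6 units further apart.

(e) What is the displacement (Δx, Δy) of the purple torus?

(-0.4, 0.8)

The purple torus was at about (16.4, 0.8) and moved to about (16.0, 1.6).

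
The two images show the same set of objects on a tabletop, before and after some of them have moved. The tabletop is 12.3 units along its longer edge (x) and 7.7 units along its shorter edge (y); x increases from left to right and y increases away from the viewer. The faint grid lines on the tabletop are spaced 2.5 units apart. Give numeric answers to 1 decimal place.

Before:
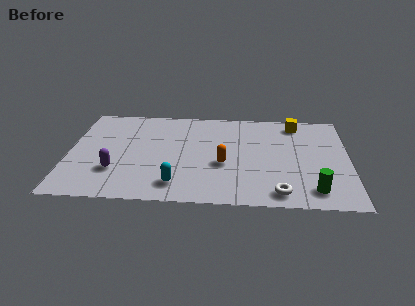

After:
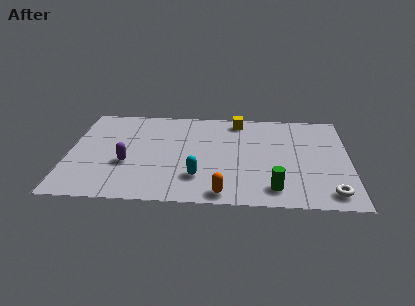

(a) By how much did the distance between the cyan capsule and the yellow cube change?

-2.4

The distance was about 7.4 in the first image and 5.0 in the second, so they moved 2.4 units closer together.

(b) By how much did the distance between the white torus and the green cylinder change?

+0.9

The distance was about 1.5 in the first image and 2.4 in the second, so they moved 0.9 units further apart.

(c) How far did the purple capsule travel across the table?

0.8

From (2.1, 2.3) to (2.6, 2.9), the purple capsule covered √(0.5² + 0.6²) ≈ 0.8 units.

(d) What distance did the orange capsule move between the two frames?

2.3

From (6.8, 3.1) to (6.8, 0.8), the orange capsule covered √(0.0² + 2.3²) ≈ 2.3 units.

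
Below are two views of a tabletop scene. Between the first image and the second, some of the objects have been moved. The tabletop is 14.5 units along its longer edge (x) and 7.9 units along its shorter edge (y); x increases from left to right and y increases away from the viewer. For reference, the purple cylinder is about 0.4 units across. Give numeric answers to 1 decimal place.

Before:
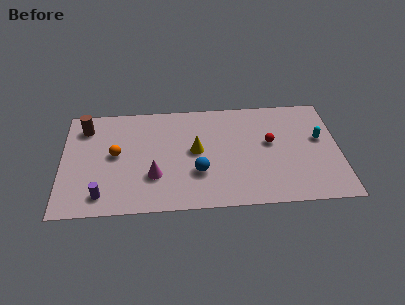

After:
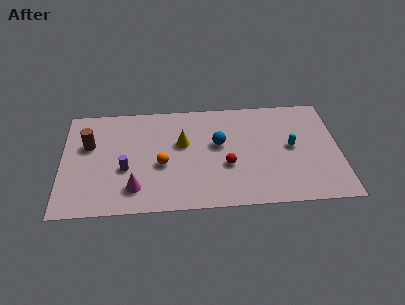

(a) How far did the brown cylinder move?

1.3

The brown cylinder moved from about (1.2, 6.3) to (1.4, 5.0), a distance of √(0.2² + 1.3²) ≈ 1.3.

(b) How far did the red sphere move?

2.7

From (10.9, 4.5) to (8.6, 3.0), the red sphere covered √(2.3² + 1.5²) ≈ 2.7 units.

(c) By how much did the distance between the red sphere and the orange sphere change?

-4.7

The distance was about 8.1 in the first image and 3.4 in the second, so they moved 4.7 units closer together.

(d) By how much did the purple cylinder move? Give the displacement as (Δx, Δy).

(1.2, 1.8)

The purple cylinder was at about (2.1, 1.3) and moved to about (3.3, 3.1).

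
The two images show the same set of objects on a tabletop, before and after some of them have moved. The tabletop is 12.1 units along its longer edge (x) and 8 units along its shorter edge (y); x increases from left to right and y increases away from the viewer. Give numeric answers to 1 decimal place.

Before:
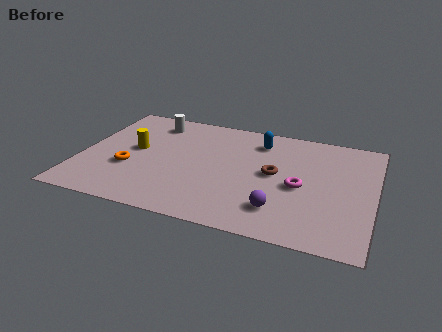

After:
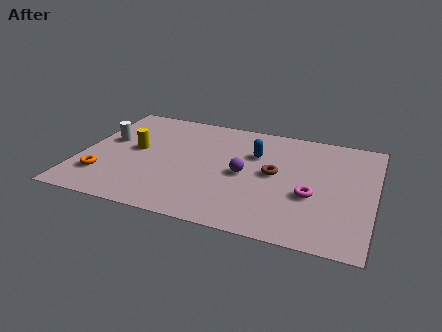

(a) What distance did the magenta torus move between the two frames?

0.7

The magenta torus was near (9.1, 3.6) before and (9.6, 3.1) after, so it travelled √(0.5² + 0.5²) ≈ 0.7 units.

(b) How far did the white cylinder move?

2.5

The white cylinder was near (2.7, 6.6) before and (1.0, 4.7) after, so it travelled √(1.7² + 1.9²) ≈ 2.5 units.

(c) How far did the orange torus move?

1.3

From (2.1, 2.9) to (1.1, 2.0), the orange torus covered √(1.0² + 0.9²) ≈ 1.3 units.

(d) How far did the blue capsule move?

1.0

From (7.2, 6.4) to (7.1, 5.4), the blue capsule covered √(0.1² + 1.0²) ≈ 1.0 units.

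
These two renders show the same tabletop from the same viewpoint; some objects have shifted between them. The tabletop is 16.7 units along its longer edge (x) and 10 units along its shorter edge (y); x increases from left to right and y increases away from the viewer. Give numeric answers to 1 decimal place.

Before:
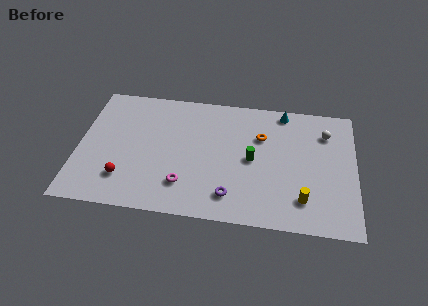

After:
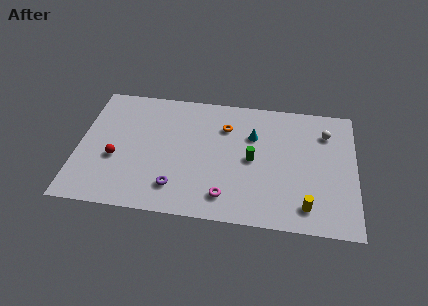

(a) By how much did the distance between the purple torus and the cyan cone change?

-1.2

The distance was about 7.7 in the first image and 6.5 in the second, so they moved 1.2 units closer together.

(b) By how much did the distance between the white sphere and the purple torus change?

+2.5

The distance was about 8.0 in the first image and 10.5 in the second, so they moved 2.5 units further apart.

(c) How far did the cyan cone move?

2.8

From (12.3, 9.0) to (10.5, 6.8), the cyan cone covered √(1.8² + 2.2²) ≈ 2.8 units.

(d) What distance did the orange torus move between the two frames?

2.3

The orange torus was near (11.0, 6.8) before and (8.8, 7.3) after, so it travelled √(2.2² + 0.5²) ≈ 2.3 units.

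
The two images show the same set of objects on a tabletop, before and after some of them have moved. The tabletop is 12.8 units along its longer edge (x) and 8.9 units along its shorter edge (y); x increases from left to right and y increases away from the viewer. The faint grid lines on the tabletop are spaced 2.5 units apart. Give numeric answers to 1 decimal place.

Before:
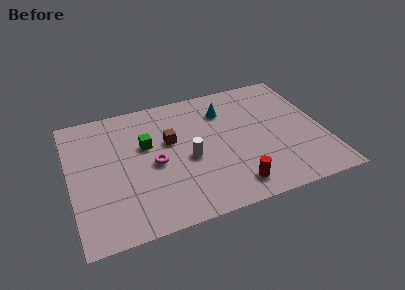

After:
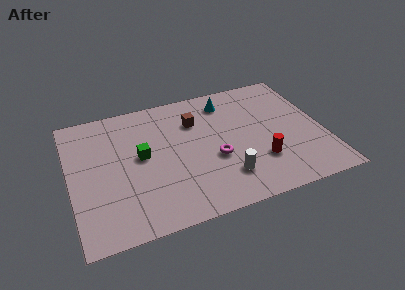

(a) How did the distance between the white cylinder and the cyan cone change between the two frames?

+1.7

They were about 3.5 units apart before and 5.2 after — 1.7 units further apart.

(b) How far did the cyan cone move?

0.6

From (8.0, 6.7) to (8.2, 7.3), the cyan cone covered √(0.2² + 0.6²) ≈ 0.6 units.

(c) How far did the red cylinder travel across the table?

1.9

From (7.9, 1.4) to (9.4, 2.6), the red cylinder covered √(1.5² + 1.2²) ≈ 1.9 units.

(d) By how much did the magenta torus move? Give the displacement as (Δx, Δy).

(3.0, -0.6)

The magenta torus was at about (4.2, 4.1) and moved to about (7.2, 3.5).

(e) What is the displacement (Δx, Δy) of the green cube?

(-0.3, -0.7)

From the two frames, the green cube sits at roughly (3.9, 5.5) before and (3.6, 4.8) after.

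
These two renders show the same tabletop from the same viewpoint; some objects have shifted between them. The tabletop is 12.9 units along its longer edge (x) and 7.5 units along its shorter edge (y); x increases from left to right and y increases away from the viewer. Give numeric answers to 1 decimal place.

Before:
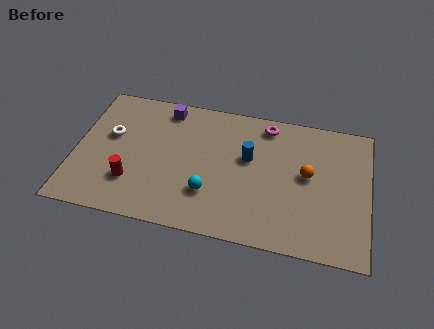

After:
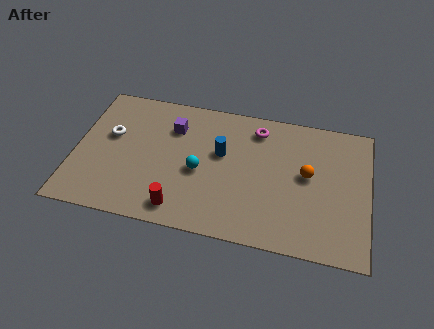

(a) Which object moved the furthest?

the red cylinder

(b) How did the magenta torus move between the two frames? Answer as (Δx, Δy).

(-0.4, -0.3)

From the two frames, the magenta torus sits at roughly (8.3, 6.5) before and (7.9, 6.2) after.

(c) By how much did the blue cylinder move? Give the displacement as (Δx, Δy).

(-1.2, 0.0)

The blue cylinder started near (7.6, 4.5) and ended near (6.4, 4.5).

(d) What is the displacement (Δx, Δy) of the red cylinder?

(2.2, -1.0)

From the two frames, the red cylinder sits at roughly (2.6, 2.1) before and (4.8, 1.1) after.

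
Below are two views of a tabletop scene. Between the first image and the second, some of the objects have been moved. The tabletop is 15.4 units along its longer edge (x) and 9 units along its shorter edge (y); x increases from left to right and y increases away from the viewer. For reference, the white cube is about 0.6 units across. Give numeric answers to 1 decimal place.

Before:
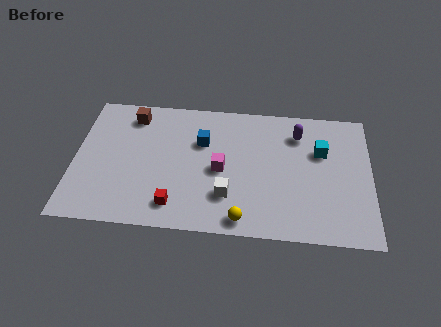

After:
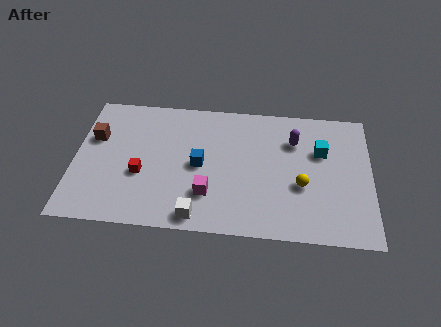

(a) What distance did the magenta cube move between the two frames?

1.8

The magenta cube was near (7.6, 4.2) before and (7.0, 2.5) after, so it travelled √(0.6² + 1.7²) ≈ 1.8 units.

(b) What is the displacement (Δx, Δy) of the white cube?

(-1.5, -1.5)

The white cube started near (8.0, 2.5) and ended near (6.5, 1.0).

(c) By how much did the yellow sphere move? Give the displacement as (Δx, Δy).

(3.0, 2.5)

From the two frames, the yellow sphere sits at roughly (8.8, 1.0) before and (11.8, 3.5) after.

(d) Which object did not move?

the cyan cube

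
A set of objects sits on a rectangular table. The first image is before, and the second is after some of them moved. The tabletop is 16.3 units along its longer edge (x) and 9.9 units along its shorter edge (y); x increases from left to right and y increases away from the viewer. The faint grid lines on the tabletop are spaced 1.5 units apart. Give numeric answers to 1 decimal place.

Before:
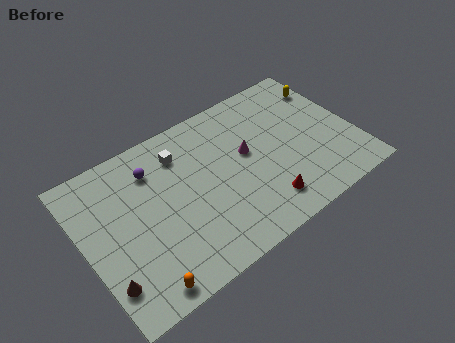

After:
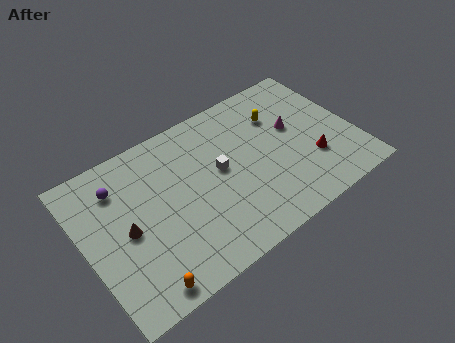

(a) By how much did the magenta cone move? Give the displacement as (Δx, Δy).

(3.0, 0.2)

The magenta cone was at about (9.9, 5.6) and moved to about (12.9, 5.8).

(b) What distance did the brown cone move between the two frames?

2.9

The brown cone moved from about (0.8, 2.3) to (2.4, 4.7), a distance of √(1.6² + 2.4²) ≈ 2.9.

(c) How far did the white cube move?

3.0

From (6.2, 7.7) to (8.2, 5.4), the white cube covered √(2.0² + 2.3²) ≈ 3.0 units.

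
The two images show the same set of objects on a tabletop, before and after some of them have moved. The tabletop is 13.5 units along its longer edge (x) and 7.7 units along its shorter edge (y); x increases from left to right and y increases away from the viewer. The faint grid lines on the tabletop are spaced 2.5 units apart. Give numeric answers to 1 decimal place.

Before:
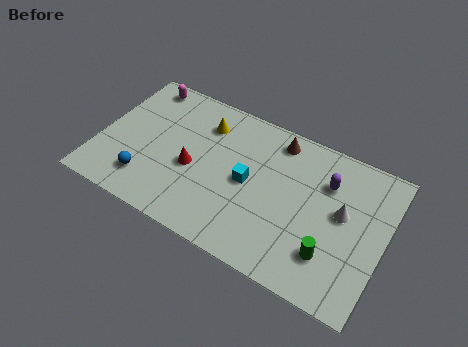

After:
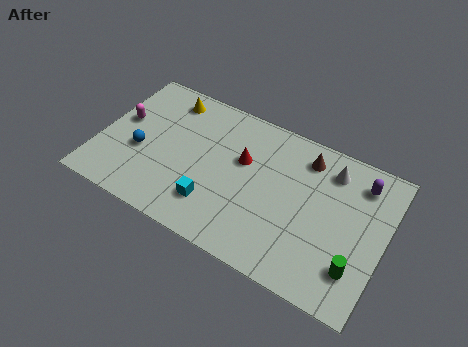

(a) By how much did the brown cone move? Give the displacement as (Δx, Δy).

(1.4, -0.3)

The brown cone was at about (8.1, 6.6) and moved to about (9.5, 6.3).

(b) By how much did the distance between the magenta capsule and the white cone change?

-0.3

The distance was about 10.3 in the first image and 10.0 in the second, so they moved 0.3 units closer together.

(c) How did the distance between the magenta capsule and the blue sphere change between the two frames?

-3.5

Before: roughly 5.2 units apart; after: 1.7. That's 3.5 units closer together.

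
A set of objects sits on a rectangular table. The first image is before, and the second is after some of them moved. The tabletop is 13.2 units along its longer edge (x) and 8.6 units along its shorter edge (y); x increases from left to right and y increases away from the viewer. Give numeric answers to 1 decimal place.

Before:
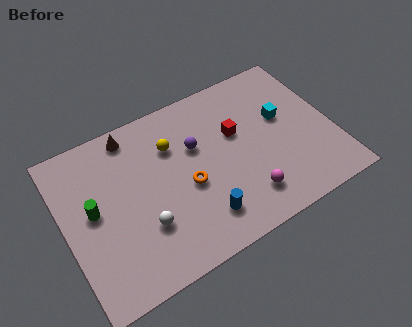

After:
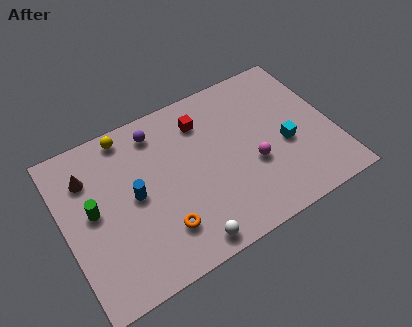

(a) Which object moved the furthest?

the blue cylinder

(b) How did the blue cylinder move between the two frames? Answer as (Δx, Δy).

(-2.9, 2.6)

From the two frames, the blue cylinder sits at roughly (6.3, 1.8) before and (3.4, 4.4) after.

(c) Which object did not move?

the green cylinder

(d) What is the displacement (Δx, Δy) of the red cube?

(-1.5, 1.4)

The red cube started near (8.6, 5.3) and ended near (7.1, 6.7).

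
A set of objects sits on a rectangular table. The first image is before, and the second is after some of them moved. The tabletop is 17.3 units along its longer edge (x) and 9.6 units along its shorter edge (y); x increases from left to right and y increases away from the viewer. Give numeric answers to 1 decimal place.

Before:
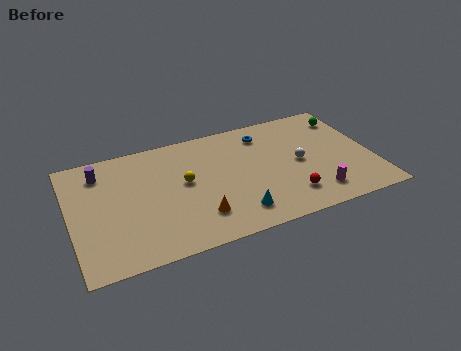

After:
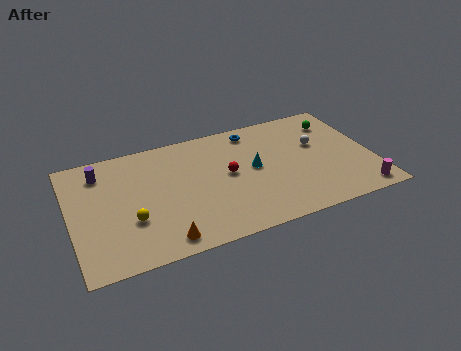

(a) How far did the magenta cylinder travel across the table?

2.6

The magenta cylinder was near (13.7, 1.8) before and (16.2, 1.1) after, so it travelled √(2.5² + 0.7²) ≈ 2.6 units.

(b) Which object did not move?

the purple cylinder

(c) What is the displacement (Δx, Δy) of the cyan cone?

(1.4, 3.3)

The cyan cone was at about (9.1, 1.8) and moved to about (10.5, 5.1).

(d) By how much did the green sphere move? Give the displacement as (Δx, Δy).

(-0.7, -0.2)

The green sphere started near (16.3, 7.7) and ended near (15.6, 7.5).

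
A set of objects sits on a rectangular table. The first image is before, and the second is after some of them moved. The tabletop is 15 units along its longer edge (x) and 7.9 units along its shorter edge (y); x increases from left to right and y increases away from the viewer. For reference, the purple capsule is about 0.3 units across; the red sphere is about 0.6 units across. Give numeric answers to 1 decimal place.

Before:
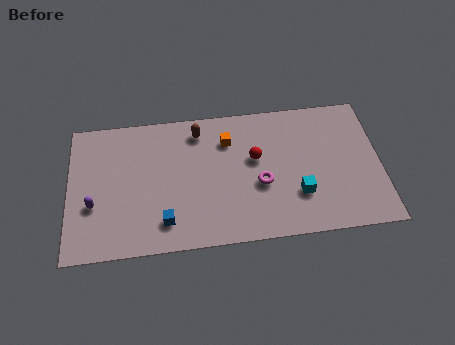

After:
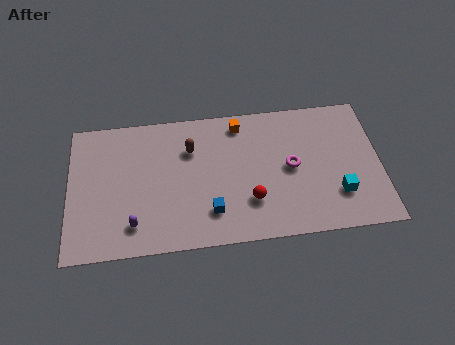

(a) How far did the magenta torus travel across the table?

1.7

From (9.2, 3.2) to (10.7, 4.0), the magenta torus covered √(1.5² + 0.8²) ≈ 1.7 units.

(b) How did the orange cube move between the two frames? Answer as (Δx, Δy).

(0.6, 0.9)

The orange cube was at about (7.7, 5.9) and moved to about (8.3, 6.8).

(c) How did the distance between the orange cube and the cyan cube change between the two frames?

+1.7

Before: roughly 4.8 units apart; after: 6.5. That's 1.7 units further apart.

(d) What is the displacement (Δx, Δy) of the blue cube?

(2.2, 0.3)

From the two frames, the blue cube sits at roughly (4.6, 1.6) before and (6.8, 1.9) after.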